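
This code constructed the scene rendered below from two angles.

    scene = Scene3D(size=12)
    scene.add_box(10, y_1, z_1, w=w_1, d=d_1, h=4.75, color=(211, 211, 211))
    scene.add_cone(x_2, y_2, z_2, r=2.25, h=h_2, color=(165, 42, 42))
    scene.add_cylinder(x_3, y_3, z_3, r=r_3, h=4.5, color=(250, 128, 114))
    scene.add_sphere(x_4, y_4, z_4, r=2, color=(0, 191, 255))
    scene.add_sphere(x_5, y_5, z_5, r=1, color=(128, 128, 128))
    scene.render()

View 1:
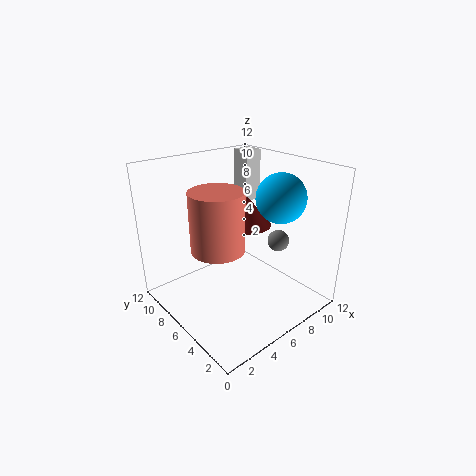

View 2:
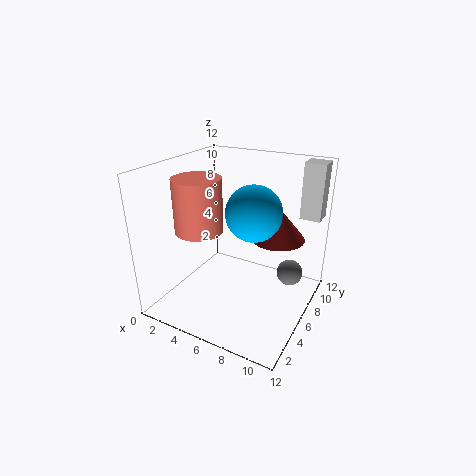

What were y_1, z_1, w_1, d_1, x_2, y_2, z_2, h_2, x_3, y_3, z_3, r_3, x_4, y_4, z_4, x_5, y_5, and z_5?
y_1 = 9.5, z_1 = 7.25, w_1 = 1.75, d_1 = 1.75, x_2 = 8.75, y_2 = 8, z_2 = 5.75, h_2 = 2.75, x_3 = 3, y_3 = 4.75, z_3 = 6.5, r_3 = 2, x_4 = 8.5, y_4 = 3.75, z_4 = 9.5, x_5 = 10.75, y_5 = 5.75, z_5 = 4.25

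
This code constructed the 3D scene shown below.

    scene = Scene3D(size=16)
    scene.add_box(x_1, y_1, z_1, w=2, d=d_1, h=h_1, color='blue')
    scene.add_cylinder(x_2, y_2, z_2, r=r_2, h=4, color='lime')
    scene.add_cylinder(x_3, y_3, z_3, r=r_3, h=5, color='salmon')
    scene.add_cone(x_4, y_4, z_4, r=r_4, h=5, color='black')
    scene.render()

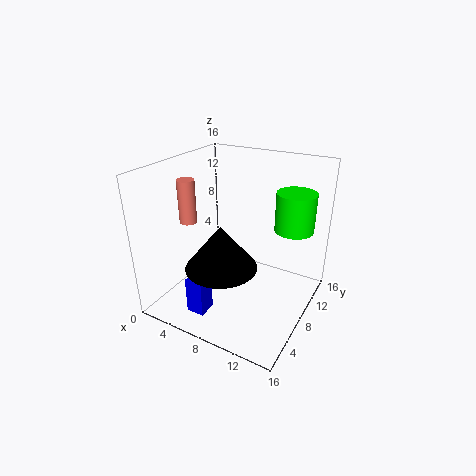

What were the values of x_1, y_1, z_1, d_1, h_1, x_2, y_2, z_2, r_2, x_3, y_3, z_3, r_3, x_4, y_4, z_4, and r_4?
x_1 = 5; y_1 = 2; z_1 = 1; d_1 = 2; h_1 = 4; x_2 = 14; y_2 = 9; z_2 = 10; r_2 = 2; x_3 = 2; y_3 = 7; z_3 = 9; r_3 = 1; x_4 = 7; y_4 = 6; z_4 = 5; r_4 = 4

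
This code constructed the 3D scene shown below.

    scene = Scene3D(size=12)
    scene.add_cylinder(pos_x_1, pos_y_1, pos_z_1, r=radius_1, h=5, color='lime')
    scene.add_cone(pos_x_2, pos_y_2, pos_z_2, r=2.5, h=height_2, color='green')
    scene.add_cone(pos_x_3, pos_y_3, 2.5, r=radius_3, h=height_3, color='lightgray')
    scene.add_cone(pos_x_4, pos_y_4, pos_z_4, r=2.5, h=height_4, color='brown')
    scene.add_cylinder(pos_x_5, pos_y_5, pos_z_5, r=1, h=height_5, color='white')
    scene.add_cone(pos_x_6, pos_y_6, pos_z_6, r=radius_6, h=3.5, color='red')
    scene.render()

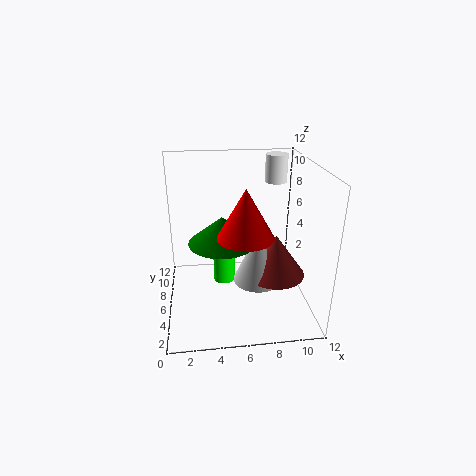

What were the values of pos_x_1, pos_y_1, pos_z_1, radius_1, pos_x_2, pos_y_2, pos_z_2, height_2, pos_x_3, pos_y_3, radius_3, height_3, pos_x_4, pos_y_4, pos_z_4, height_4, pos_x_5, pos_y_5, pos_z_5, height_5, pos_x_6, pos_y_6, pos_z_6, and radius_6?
pos_x_1 = 5; pos_y_1 = 8.5; pos_z_1 = 0.5; radius_1 = 1; pos_x_2 = 4.5; pos_y_2 = 3.5; pos_z_2 = 7; height_2 = 2; pos_x_3 = 7.5; pos_y_3 = 5; radius_3 = 2; height_3 = 4.5; pos_x_4 = 9; pos_y_4 = 5; pos_z_4 = 3; height_4 = 3.5; pos_x_5 = 10; pos_y_5 = 10; pos_z_5 = 9.5; height_5 = 2.5; pos_x_6 = 6; pos_y_6 = 2; pos_z_6 = 8; radius_6 = 2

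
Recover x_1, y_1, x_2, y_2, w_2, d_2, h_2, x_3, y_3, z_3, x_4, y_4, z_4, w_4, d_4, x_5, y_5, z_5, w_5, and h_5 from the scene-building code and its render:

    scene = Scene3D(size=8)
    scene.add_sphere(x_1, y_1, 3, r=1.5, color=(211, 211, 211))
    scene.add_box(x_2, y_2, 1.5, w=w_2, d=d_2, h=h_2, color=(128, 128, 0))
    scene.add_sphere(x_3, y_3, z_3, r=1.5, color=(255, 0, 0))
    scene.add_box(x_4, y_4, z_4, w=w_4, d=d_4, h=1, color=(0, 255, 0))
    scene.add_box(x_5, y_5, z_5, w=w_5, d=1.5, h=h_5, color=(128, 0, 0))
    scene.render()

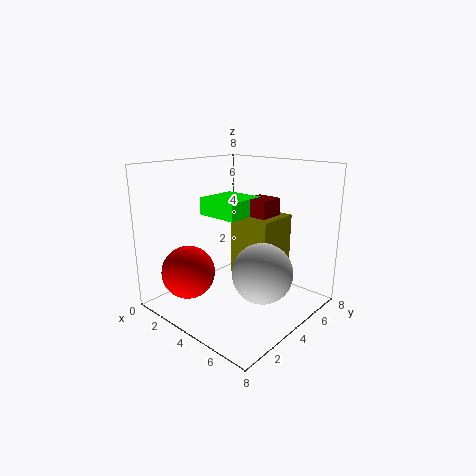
x_1 = 6.5; y_1 = 3; x_2 = 3; y_2 = 4.5; w_2 = 2.5; d_2 = 2.5; h_2 = 3.5; x_3 = 2; y_3 = 2; z_3 = 2; x_4 = 1.5; y_4 = 3.5; z_4 = 5; w_4 = 2.5; d_4 = 2.5; x_5 = 3.5; y_5 = 5; z_5 = 5; w_5 = 1.5; h_5 = 1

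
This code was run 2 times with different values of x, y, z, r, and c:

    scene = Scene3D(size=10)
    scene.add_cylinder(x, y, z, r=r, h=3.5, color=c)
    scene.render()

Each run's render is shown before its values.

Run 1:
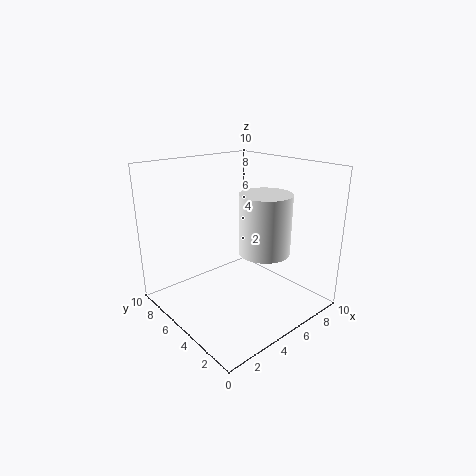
x = 4; y = 1.5; z = 5.5; r = 1.5; c = 'white'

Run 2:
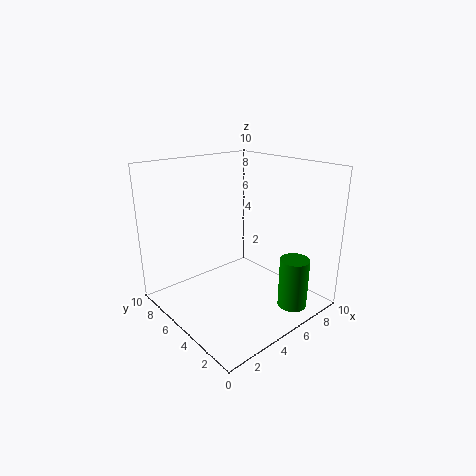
x = 7; y = 1.5; z = 0.5; r = 1; c = 'green'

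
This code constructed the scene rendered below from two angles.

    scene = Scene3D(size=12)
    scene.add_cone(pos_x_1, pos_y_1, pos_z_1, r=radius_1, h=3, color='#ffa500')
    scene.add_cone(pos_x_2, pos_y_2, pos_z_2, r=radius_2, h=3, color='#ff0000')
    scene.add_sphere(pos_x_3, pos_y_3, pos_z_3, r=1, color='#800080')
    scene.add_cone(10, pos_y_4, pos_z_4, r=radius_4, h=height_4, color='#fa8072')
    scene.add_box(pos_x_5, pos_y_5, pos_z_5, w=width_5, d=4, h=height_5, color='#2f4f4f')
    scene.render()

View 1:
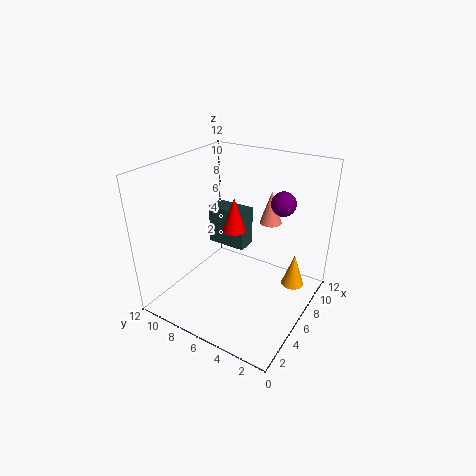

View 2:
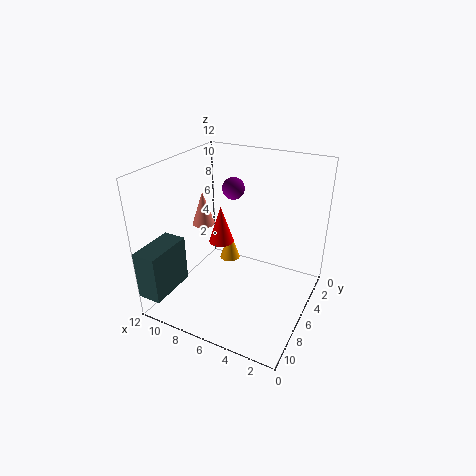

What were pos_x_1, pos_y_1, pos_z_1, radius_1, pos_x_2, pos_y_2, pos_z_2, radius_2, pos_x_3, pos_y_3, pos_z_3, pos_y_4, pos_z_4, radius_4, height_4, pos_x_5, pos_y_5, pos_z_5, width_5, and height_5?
pos_x_1 = 9; pos_y_1 = 2; pos_z_1 = 1; radius_1 = 1; pos_x_2 = 7; pos_y_2 = 7; pos_z_2 = 6; radius_2 = 1; pos_x_3 = 8; pos_y_3 = 3; pos_z_3 = 9; pos_y_4 = 5; pos_z_4 = 6; radius_4 = 1; height_4 = 3; pos_x_5 = 10; pos_y_5 = 8; pos_z_5 = 2; width_5 = 2; height_5 = 4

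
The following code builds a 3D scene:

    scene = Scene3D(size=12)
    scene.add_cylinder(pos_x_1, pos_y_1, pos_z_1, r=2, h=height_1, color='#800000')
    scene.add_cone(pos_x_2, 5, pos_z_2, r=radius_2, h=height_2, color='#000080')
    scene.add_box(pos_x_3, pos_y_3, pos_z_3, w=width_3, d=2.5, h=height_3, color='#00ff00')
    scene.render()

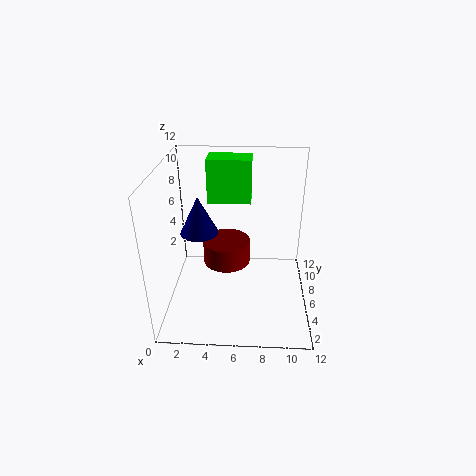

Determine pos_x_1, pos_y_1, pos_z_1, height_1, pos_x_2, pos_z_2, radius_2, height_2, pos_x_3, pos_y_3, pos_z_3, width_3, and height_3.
pos_x_1 = 5
pos_y_1 = 6.5
pos_z_1 = 3.5
height_1 = 2
pos_x_2 = 3
pos_z_2 = 7
radius_2 = 1.5
height_2 = 3
pos_x_3 = 3
pos_y_3 = 9.5
pos_z_3 = 7.5
width_3 = 4
height_3 = 4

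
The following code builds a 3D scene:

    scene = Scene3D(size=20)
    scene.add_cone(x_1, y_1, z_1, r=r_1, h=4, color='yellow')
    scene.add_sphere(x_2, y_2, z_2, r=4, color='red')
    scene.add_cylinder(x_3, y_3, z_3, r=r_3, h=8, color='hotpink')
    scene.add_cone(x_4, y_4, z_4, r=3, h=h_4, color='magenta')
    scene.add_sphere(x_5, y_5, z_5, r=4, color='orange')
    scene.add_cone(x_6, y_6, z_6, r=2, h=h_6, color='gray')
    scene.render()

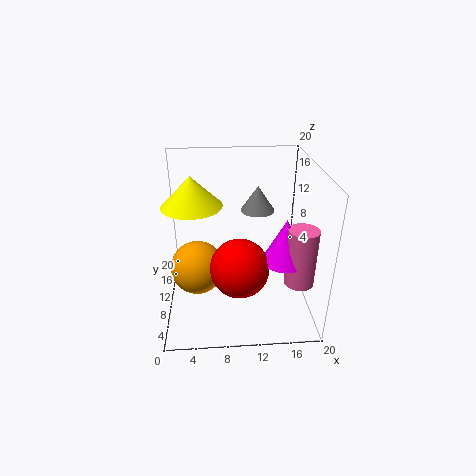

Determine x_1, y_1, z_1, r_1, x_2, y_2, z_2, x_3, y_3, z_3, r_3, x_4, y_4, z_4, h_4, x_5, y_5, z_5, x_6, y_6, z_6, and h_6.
x_1 = 4, y_1 = 10, z_1 = 15, r_1 = 4, x_2 = 10, y_2 = 7, z_2 = 7, x_3 = 18, y_3 = 6, z_3 = 5, r_3 = 2, x_4 = 16, y_4 = 7, z_4 = 8, h_4 = 6, x_5 = 4, y_5 = 12, z_5 = 4, x_6 = 12, y_6 = 6, z_6 = 16, h_6 = 3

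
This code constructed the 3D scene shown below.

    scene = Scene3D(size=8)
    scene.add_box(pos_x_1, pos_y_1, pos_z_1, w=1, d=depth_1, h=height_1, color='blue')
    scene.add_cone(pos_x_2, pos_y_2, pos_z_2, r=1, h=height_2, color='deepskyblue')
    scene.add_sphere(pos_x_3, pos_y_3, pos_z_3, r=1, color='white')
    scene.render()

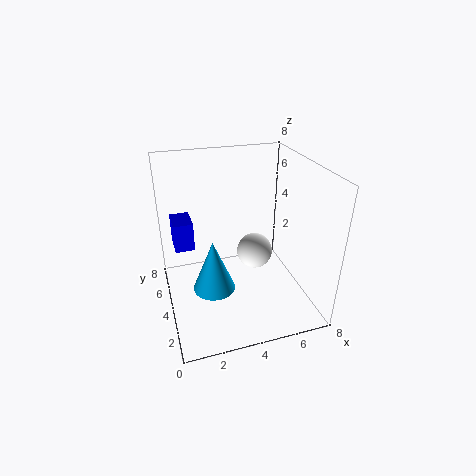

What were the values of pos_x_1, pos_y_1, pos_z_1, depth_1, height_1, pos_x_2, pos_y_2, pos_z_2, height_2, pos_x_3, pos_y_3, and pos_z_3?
pos_x_1 = 0.5; pos_y_1 = 3.5; pos_z_1 = 4; depth_1 = 1.5; height_1 = 1.5; pos_x_2 = 2; pos_y_2 = 1.5; pos_z_2 = 3; height_2 = 2.5; pos_x_3 = 5; pos_y_3 = 4; pos_z_3 = 3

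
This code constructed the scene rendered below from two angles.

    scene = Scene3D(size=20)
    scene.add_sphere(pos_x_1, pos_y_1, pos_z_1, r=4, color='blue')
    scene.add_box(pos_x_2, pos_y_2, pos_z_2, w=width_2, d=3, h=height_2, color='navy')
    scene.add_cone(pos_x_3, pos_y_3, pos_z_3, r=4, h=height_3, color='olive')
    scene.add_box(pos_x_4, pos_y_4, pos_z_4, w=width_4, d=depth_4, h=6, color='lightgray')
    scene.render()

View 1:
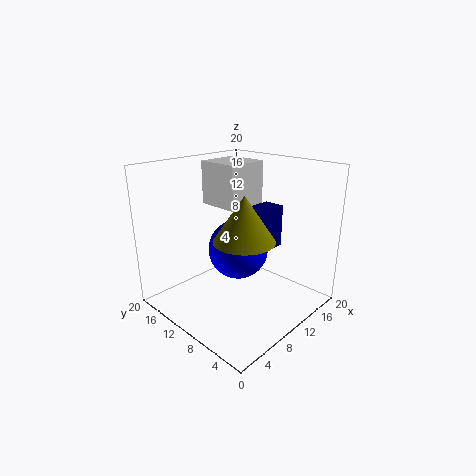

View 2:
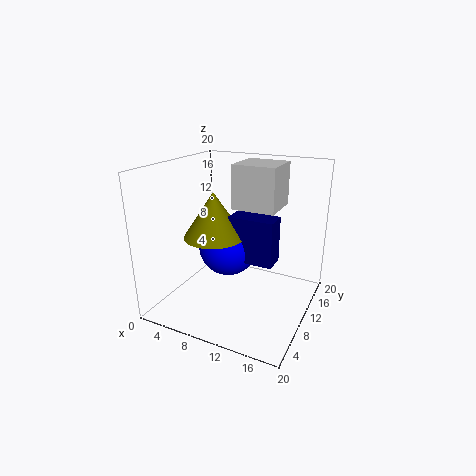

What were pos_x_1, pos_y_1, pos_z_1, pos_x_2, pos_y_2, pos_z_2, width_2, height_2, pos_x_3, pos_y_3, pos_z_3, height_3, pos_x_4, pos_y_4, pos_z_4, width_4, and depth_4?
pos_x_1 = 9
pos_y_1 = 9
pos_z_1 = 9
pos_x_2 = 10
pos_y_2 = 7
pos_z_2 = 8
width_2 = 6
height_2 = 6
pos_x_3 = 8
pos_y_3 = 7
pos_z_3 = 11
height_3 = 6
pos_x_4 = 9
pos_y_4 = 10
pos_z_4 = 14
width_4 = 6
depth_4 = 6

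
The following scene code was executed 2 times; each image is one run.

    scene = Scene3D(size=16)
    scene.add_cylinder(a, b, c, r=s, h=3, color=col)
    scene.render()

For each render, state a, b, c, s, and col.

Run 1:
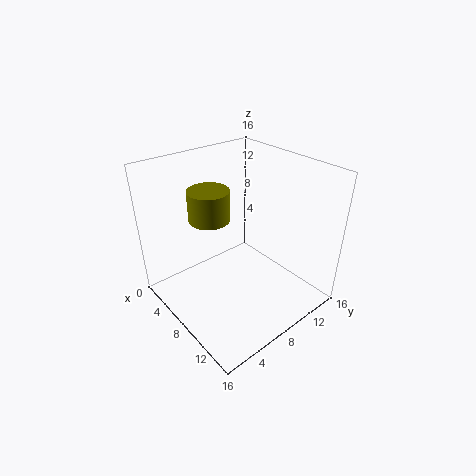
a = 8.5; b = 4; c = 12; s = 2; col = 'olive'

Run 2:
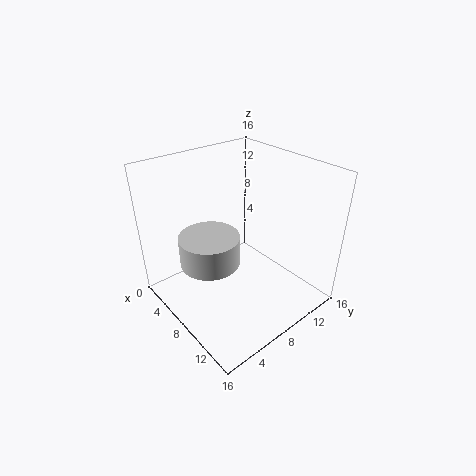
a = 9; b = 3.5; c = 7.5; s = 3; col = 'lightgray'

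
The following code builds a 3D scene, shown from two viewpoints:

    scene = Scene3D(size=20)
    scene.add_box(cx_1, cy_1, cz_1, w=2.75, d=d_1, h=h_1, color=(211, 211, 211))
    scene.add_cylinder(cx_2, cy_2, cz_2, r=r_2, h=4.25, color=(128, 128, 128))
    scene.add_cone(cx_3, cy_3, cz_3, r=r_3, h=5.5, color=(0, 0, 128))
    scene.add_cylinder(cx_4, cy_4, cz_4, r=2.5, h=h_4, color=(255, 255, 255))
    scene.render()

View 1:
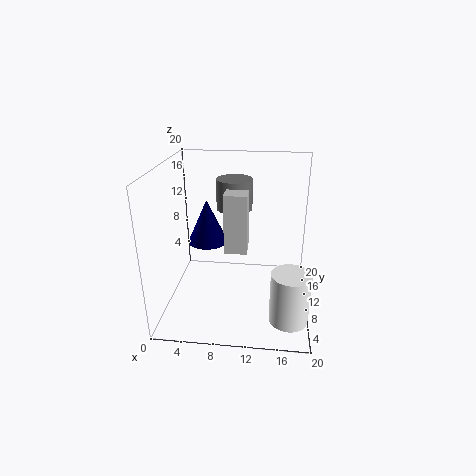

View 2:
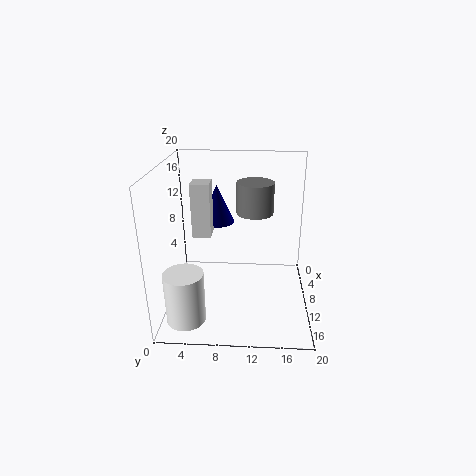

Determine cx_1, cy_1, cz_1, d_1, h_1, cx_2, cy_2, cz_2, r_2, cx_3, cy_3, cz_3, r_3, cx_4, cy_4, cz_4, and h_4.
cx_1 = 9
cy_1 = 4
cz_1 = 10.75
d_1 = 2.5
h_1 = 7.25
cx_2 = 9.25
cy_2 = 12.25
cz_2 = 13.5
r_2 = 2.5
cx_3 = 6.5
cy_3 = 6.75
cz_3 = 11
r_3 = 2.5
cx_4 = 17.25
cy_4 = 3.75
cz_4 = 1.75
h_4 = 6.75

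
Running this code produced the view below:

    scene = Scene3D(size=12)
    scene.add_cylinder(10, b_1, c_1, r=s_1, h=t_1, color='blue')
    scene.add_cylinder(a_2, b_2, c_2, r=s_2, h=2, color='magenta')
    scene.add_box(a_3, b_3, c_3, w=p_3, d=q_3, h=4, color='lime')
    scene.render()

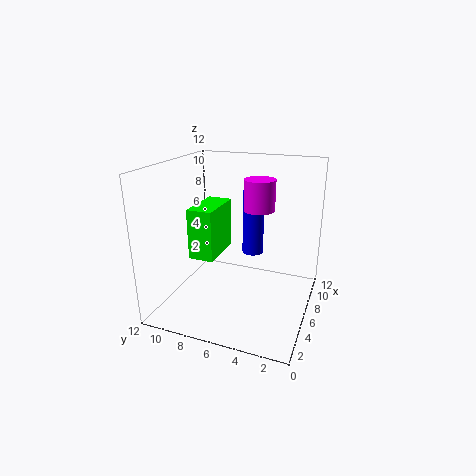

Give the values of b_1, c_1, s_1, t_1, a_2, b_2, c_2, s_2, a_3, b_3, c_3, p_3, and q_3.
b_1 = 6
c_1 = 3
s_1 = 1
t_1 = 6
a_2 = 2
b_2 = 3
c_2 = 10
s_2 = 1
a_3 = 3
b_3 = 7
c_3 = 5
p_3 = 4
q_3 = 2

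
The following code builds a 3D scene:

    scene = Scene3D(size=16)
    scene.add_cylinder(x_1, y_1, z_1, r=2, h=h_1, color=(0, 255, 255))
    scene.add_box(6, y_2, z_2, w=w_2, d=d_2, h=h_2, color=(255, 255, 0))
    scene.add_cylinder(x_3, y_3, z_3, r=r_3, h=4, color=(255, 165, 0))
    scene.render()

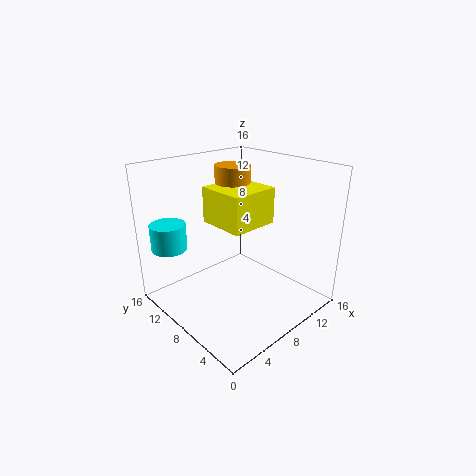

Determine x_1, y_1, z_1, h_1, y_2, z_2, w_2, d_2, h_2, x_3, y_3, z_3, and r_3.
x_1 = 2.5, y_1 = 13.5, z_1 = 6.5, h_1 = 3, y_2 = 6, z_2 = 9.5, w_2 = 5.5, d_2 = 5.5, h_2 = 4, x_3 = 9.5, y_3 = 10.5, z_3 = 11.5, r_3 = 2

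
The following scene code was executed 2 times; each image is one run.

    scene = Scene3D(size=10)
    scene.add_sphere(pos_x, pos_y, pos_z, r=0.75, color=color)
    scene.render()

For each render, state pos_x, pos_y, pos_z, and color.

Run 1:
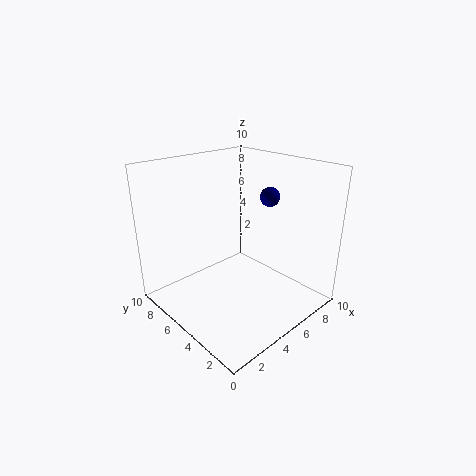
pos_x = 8.75, pos_y = 5.5, pos_z = 7, color = 'navy'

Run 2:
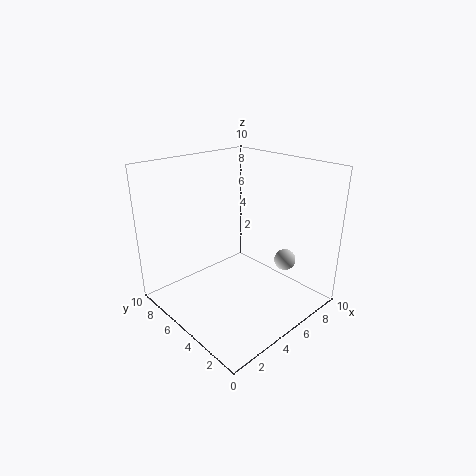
pos_x = 7.5, pos_y = 2.75, pos_z = 3.25, color = 'lightgray'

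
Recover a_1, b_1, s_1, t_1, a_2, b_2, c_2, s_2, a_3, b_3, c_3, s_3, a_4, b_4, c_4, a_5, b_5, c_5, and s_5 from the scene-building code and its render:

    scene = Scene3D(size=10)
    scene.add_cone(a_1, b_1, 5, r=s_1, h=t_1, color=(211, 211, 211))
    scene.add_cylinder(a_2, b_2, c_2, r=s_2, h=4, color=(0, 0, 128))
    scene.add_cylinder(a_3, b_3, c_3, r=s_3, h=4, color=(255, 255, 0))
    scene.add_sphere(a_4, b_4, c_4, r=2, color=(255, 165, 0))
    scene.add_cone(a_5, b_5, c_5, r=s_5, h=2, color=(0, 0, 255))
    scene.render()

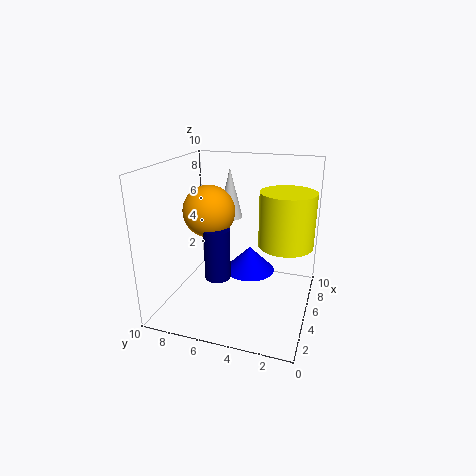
a_1 = 9; b_1 = 7; s_1 = 1; t_1 = 4; a_2 = 6; b_2 = 7; c_2 = 1; s_2 = 1; a_3 = 7; b_3 = 2; c_3 = 4; s_3 = 2; a_4 = 7; b_4 = 8; c_4 = 6; a_5 = 8; b_5 = 5; c_5 = 1; s_5 = 2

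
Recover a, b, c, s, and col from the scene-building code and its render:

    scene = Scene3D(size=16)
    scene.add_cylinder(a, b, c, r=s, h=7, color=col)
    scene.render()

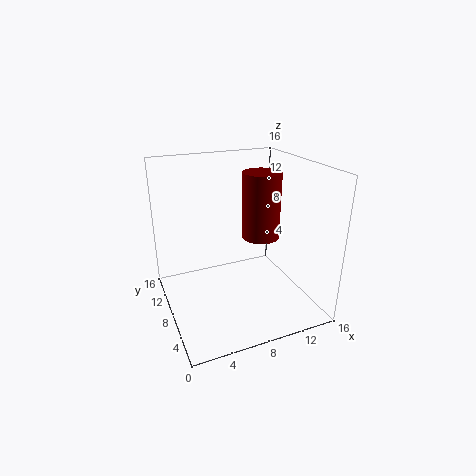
a = 10
b = 6.5
c = 8.5
s = 2
col = 'maroon'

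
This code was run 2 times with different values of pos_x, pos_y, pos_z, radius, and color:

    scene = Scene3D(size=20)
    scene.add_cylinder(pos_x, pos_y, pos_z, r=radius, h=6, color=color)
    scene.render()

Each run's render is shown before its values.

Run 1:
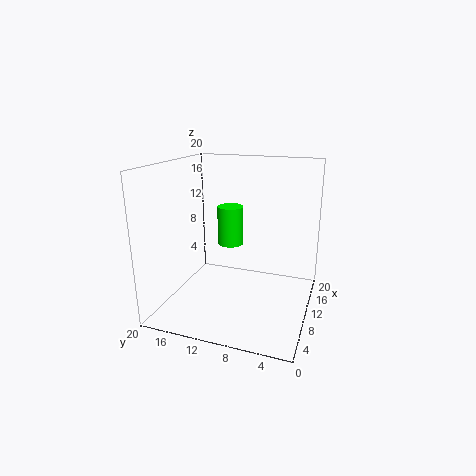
pos_x = 15, pos_y = 13, pos_z = 7, radius = 2, color = 'lime'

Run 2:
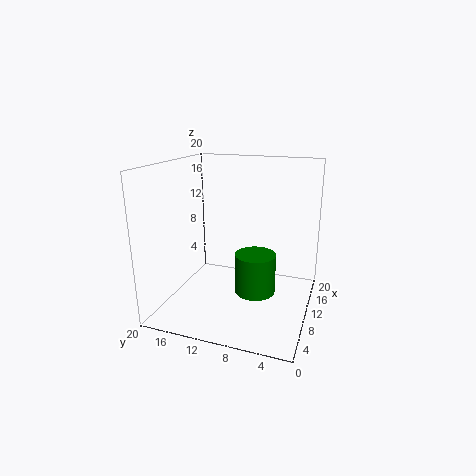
pos_x = 12, pos_y = 8, pos_z = 1, radius = 3, color = 'green'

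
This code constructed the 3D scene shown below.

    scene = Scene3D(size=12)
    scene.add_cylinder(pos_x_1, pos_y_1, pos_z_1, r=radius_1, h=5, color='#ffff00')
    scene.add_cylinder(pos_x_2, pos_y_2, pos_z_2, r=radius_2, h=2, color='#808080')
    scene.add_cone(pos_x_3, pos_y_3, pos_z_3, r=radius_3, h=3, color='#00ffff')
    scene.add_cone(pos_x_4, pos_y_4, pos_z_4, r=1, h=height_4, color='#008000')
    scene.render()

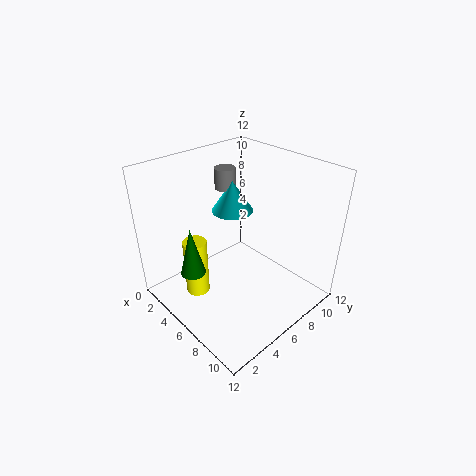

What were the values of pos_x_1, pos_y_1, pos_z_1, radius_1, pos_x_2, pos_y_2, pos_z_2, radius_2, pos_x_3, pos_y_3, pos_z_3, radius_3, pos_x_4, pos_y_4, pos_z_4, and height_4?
pos_x_1 = 4
pos_y_1 = 3
pos_z_1 = 1
radius_1 = 1
pos_x_2 = 1
pos_y_2 = 9
pos_z_2 = 8
radius_2 = 1
pos_x_3 = 2
pos_y_3 = 9
pos_z_3 = 6
radius_3 = 2
pos_x_4 = 5
pos_y_4 = 2
pos_z_4 = 4
height_4 = 4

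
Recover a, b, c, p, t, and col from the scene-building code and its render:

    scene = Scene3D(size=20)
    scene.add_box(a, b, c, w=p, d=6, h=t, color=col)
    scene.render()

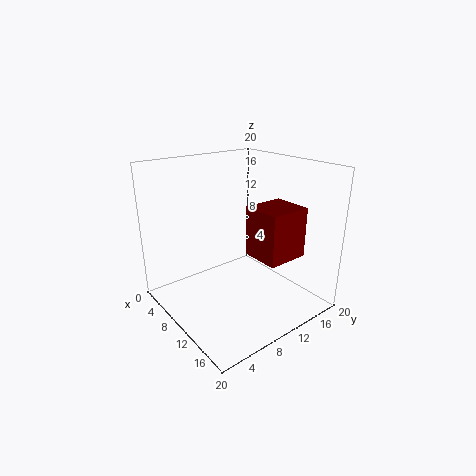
a = 10.5, b = 11, c = 7.5, p = 5.5, t = 7, col = 'maroon'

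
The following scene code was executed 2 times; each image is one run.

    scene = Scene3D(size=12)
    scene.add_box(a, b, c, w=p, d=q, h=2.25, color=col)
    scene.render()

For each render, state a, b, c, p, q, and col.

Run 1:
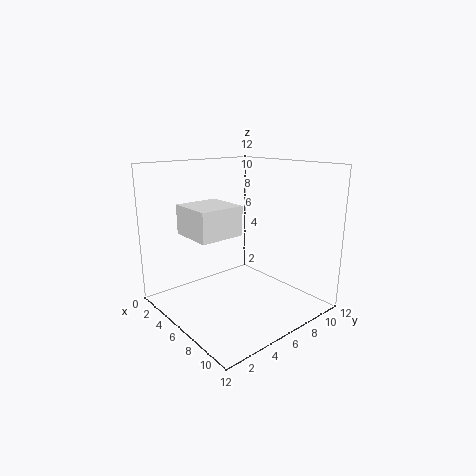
a = 4.5; b = 1.25; c = 7; p = 3.5; q = 3.5; col = 'white'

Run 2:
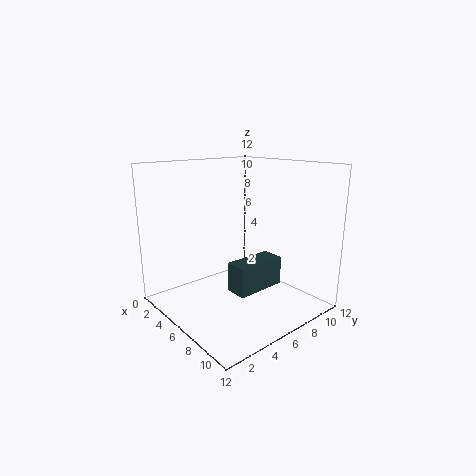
a = 7.75; b = 3.5; c = 2.75; p = 1.75; q = 4; col = 'darkslategray'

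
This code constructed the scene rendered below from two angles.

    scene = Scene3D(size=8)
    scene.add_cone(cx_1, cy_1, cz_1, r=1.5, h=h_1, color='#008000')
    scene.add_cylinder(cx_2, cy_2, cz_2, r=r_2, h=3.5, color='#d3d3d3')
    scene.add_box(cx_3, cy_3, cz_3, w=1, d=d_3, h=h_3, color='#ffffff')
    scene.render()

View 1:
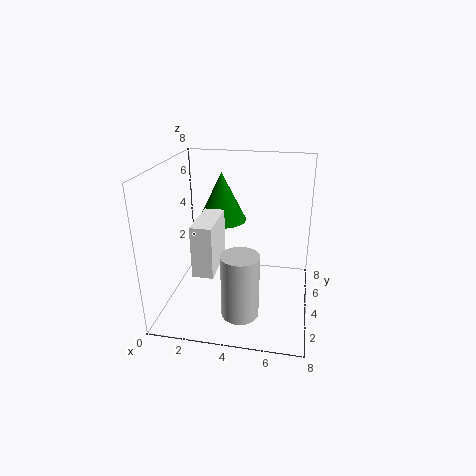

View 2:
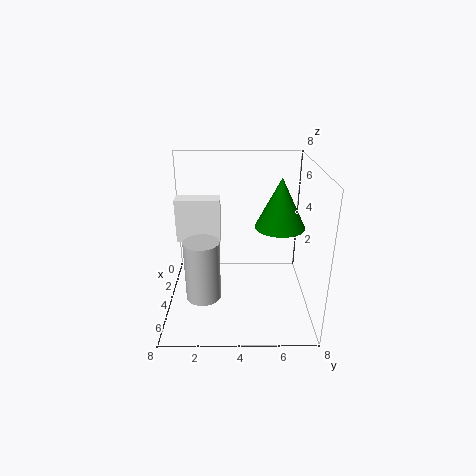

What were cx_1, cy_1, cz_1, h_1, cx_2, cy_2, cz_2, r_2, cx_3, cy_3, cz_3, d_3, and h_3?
cx_1 = 2.5, cy_1 = 6.5, cz_1 = 4, h_1 = 3, cx_2 = 4.5, cy_2 = 2, cz_2 = 0.5, r_2 = 1, cx_3 = 2.5, cy_3 = 0.5, cz_3 = 3.5, d_3 = 2.5, h_3 = 2.5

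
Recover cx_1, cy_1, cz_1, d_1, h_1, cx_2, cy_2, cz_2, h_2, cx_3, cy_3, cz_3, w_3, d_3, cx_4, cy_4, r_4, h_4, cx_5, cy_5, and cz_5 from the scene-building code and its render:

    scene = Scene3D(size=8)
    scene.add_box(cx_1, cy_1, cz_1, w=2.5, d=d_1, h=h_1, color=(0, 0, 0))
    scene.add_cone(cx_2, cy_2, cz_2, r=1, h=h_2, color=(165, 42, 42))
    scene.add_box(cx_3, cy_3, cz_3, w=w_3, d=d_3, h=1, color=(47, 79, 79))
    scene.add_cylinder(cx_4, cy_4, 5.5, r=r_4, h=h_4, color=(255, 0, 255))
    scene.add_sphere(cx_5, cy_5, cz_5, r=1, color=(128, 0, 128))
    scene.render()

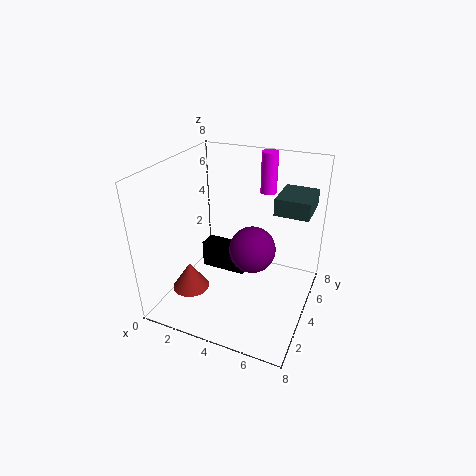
cx_1 = 2; cy_1 = 3.5; cz_1 = 2; d_1 = 1; h_1 = 1.5; cx_2 = 2; cy_2 = 2; cz_2 = 1.5; h_2 = 1.5; cx_3 = 5.5; cy_3 = 5.5; cz_3 = 5; w_3 = 2; d_3 = 2.5; cx_4 = 4.5; cy_4 = 7.5; r_4 = 0.5; h_4 = 2.5; cx_5 = 6; cy_5 = 1; cz_5 = 5.5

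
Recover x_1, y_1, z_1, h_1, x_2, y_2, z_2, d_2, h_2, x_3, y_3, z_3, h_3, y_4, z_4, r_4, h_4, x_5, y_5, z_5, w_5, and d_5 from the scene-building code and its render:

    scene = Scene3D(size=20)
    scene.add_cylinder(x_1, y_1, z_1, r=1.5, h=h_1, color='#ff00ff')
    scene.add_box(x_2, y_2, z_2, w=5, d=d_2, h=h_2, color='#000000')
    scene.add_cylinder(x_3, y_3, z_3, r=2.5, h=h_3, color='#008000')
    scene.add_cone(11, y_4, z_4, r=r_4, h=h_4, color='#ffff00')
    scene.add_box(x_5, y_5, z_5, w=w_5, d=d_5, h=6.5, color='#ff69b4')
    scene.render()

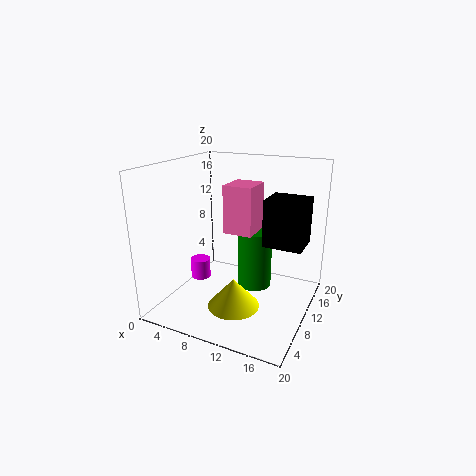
x_1 = 3
y_1 = 11
z_1 = 2
h_1 = 3
x_2 = 14.5
y_2 = 7.5
z_2 = 10.5
d_2 = 4.5
h_2 = 6
x_3 = 11.5
y_3 = 12.5
z_3 = 2
h_3 = 8.5
y_4 = 6.5
z_4 = 1.5
r_4 = 3.5
h_4 = 4
x_5 = 8.5
y_5 = 8.5
z_5 = 11
w_5 = 4
d_5 = 4.5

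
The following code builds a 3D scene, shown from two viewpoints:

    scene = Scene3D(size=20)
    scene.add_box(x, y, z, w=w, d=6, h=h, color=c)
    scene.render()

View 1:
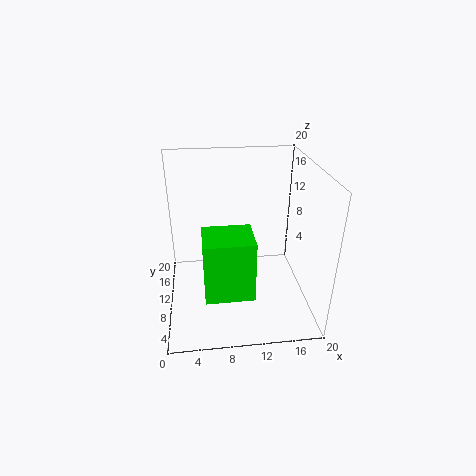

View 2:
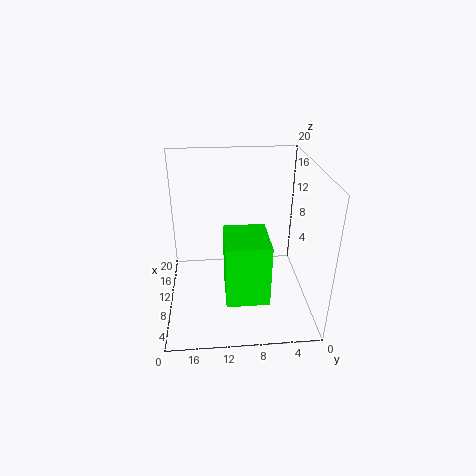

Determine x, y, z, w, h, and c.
x = 5
y = 6
z = 2
w = 7
h = 9
c = 'lime'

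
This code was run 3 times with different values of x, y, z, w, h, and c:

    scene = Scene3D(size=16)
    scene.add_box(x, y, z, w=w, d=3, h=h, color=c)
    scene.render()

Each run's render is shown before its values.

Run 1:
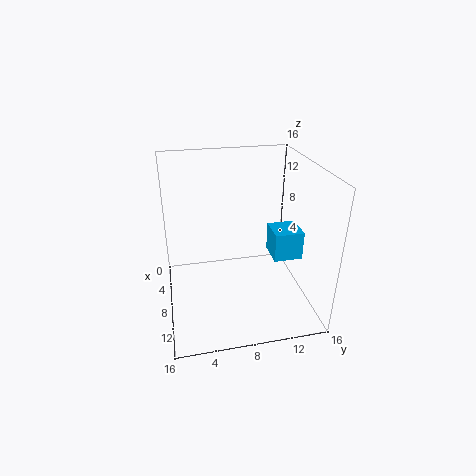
x = 9
y = 11
z = 7
w = 3
h = 3
c = 'deepskyblue'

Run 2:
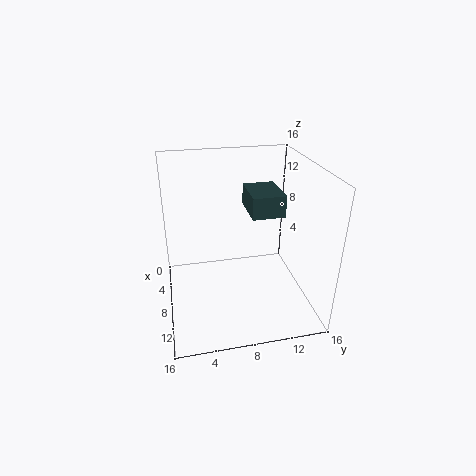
x = 10
y = 8
z = 13
w = 4
h = 2
c = 'darkslategray'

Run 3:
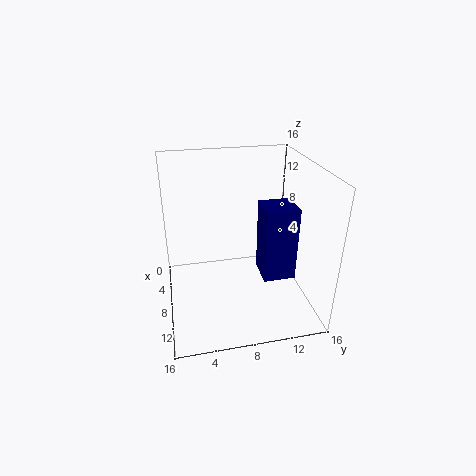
x = 12
y = 9
z = 7
w = 3
h = 7
c = 'navy'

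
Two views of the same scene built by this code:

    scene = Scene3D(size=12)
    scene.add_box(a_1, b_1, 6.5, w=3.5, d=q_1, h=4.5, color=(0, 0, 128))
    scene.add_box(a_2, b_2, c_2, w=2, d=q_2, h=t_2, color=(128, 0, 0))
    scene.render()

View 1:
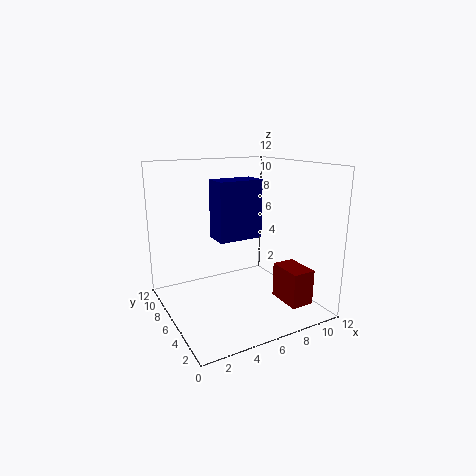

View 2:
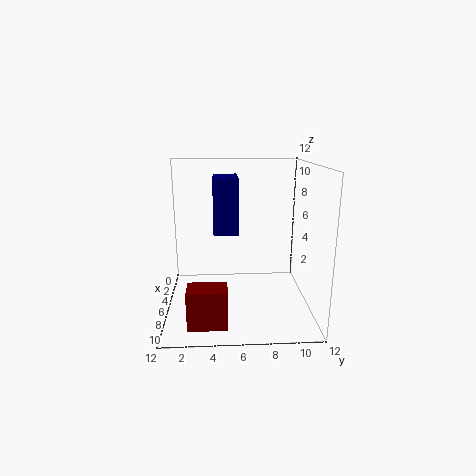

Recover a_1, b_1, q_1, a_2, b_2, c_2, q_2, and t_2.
a_1 = 3.5; b_1 = 4; q_1 = 2; a_2 = 9; b_2 = 2; c_2 = 0.5; q_2 = 3; t_2 = 3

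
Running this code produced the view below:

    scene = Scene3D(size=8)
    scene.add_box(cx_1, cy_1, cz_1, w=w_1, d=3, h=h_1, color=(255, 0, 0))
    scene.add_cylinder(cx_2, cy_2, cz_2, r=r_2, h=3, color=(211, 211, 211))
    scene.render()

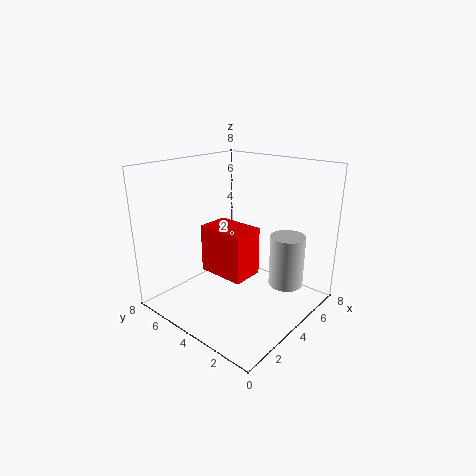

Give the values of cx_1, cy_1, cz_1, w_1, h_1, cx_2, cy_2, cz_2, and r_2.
cx_1 = 4
cy_1 = 4
cz_1 = 1
w_1 = 2
h_1 = 3
cx_2 = 6
cy_2 = 2
cz_2 = 1
r_2 = 1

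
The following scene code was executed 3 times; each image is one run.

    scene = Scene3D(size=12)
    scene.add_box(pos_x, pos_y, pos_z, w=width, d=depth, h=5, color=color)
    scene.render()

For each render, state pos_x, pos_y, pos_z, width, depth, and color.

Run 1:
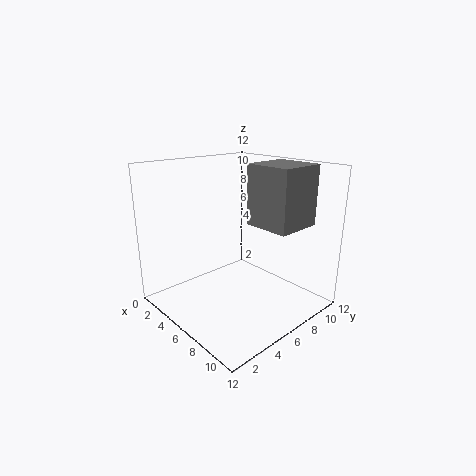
pos_x = 6; pos_y = 7; pos_z = 7; width = 4; depth = 4; color = 'gray'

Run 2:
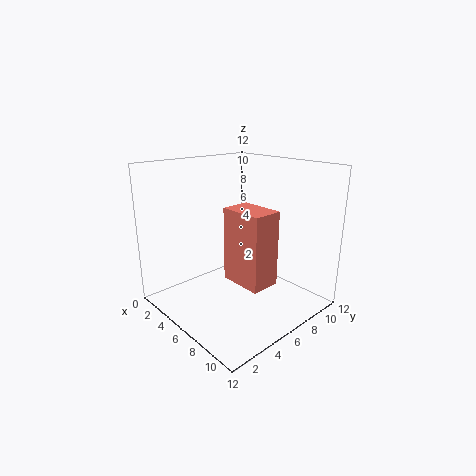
pos_x = 9; pos_y = 2; pos_z = 5; width = 3; depth = 2; color = 'salmon'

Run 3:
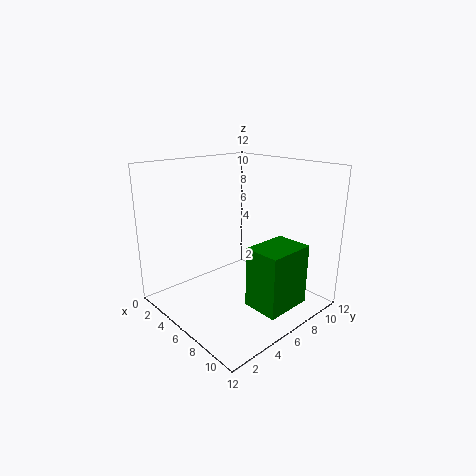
pos_x = 8; pos_y = 5; pos_z = 1; width = 3; depth = 4; color = 'green'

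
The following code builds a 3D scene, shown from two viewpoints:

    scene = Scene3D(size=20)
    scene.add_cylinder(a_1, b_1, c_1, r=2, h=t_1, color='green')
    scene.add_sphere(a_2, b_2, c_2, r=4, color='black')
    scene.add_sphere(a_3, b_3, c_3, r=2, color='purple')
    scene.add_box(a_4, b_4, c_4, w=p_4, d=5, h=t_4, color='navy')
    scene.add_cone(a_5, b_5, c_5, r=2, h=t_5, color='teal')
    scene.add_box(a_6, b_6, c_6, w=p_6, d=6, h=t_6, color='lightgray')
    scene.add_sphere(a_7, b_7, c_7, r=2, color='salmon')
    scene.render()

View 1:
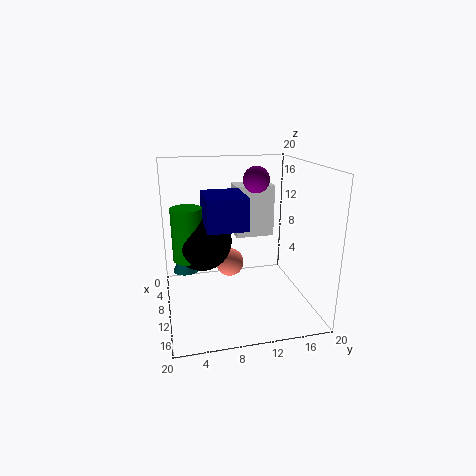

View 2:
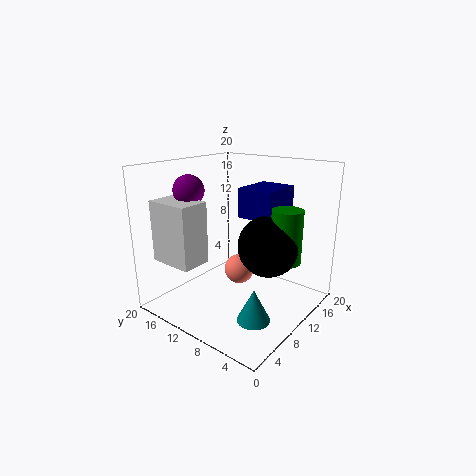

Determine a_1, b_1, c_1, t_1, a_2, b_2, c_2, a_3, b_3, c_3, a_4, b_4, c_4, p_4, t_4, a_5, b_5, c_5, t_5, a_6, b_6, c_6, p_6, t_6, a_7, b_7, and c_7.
a_1 = 11
b_1 = 3
c_1 = 8
t_1 = 7
a_2 = 10
b_2 = 5
c_2 = 10
a_3 = 5
b_3 = 14
c_3 = 17
a_4 = 10
b_4 = 5
c_4 = 13
p_4 = 6
t_4 = 4
a_5 = 4
b_5 = 3
c_5 = 3
t_5 = 4
a_6 = 1
b_6 = 11
c_6 = 8
p_6 = 4
t_6 = 8
a_7 = 9
b_7 = 9
c_7 = 6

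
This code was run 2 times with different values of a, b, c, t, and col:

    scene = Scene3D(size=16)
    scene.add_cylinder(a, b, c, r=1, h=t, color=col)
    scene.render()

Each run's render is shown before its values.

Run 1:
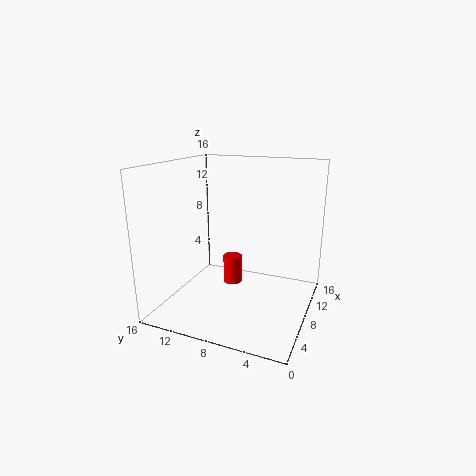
a = 6.5
b = 8
c = 3.5
t = 3
col = 'red'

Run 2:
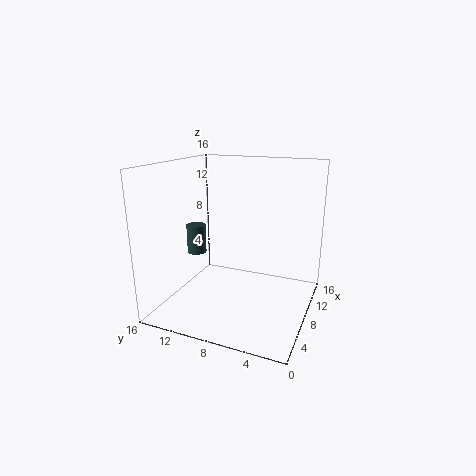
a = 5
b = 11.5
c = 7
t = 3
col = 'darkslategray'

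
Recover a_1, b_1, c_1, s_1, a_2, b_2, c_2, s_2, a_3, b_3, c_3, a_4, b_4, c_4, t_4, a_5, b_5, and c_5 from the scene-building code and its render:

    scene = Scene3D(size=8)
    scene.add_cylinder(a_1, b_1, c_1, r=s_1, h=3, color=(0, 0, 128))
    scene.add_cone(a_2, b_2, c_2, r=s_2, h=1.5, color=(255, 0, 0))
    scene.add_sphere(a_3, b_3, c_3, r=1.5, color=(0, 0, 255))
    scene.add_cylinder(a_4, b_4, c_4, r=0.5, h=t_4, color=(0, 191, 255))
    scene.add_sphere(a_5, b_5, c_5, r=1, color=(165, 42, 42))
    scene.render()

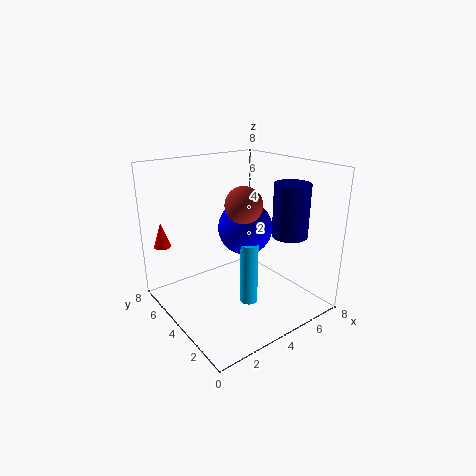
a_1 = 6.5; b_1 = 2.5; c_1 = 4; s_1 = 1; a_2 = 1; b_2 = 7.5; c_2 = 3; s_2 = 0.5; a_3 = 4.5; b_3 = 4; c_3 = 4.5; a_4 = 4; b_4 = 3; c_4 = 0.5; t_4 = 3.5; a_5 = 4; b_5 = 3.5; c_5 = 6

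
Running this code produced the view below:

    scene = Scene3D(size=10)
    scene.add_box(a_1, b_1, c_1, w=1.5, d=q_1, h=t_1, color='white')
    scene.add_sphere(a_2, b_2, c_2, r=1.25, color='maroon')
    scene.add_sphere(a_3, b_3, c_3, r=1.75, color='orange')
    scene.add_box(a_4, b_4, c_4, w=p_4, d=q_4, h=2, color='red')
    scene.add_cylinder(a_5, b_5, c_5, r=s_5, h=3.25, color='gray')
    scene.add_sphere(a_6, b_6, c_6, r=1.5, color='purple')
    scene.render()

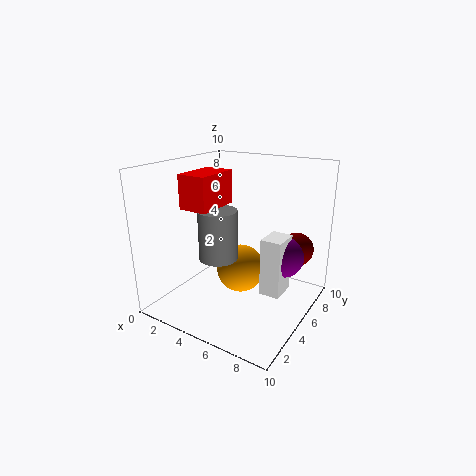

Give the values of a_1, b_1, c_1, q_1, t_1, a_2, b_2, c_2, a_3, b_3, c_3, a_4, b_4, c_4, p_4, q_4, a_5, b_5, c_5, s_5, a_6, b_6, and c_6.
a_1 = 6.5; b_1 = 5.5; c_1 = 0.75; q_1 = 2; t_1 = 4.25; a_2 = 8; b_2 = 8.5; c_2 = 3.5; a_3 = 4.75; b_3 = 5.75; c_3 = 2.25; a_4 = 3.75; b_4 = 0.75; c_4 = 8; p_4 = 1.75; q_4 = 2.75; a_5 = 4.75; b_5 = 3; c_5 = 4.25; s_5 = 1.25; a_6 = 7.5; b_6 = 7.25; c_6 = 3.25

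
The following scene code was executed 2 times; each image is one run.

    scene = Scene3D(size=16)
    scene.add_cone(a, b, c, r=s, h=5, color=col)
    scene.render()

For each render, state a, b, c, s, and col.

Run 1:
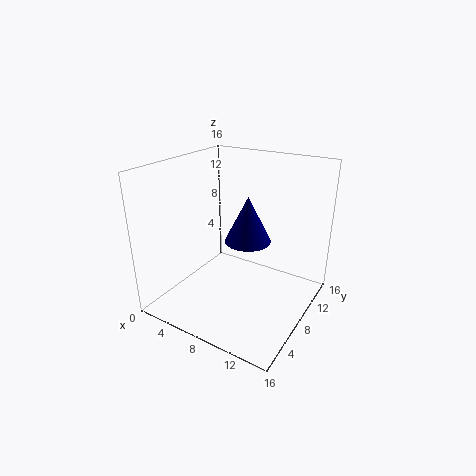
a = 9.25
b = 8
c = 8
s = 2.5
col = 'navy'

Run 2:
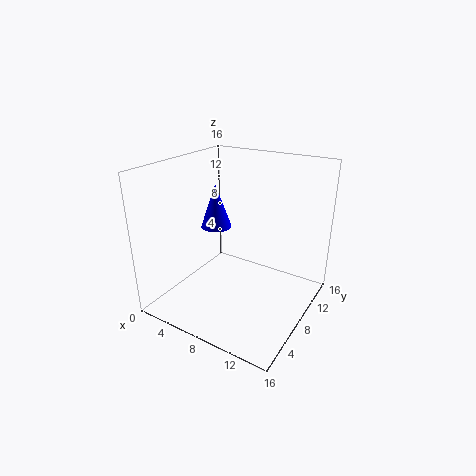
a = 4.75
b = 8.5
c = 8.5
s = 1.75
col = 'blue'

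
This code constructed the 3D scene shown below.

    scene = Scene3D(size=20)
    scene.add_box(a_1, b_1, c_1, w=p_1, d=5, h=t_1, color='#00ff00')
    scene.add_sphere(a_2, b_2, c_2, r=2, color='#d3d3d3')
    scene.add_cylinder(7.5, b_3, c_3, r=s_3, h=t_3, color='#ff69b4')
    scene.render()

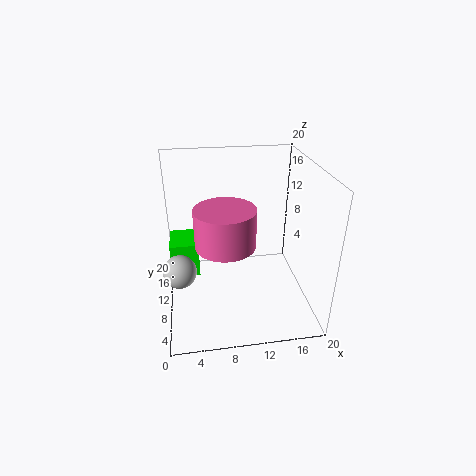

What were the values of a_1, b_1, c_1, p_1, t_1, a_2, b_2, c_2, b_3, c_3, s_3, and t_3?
a_1 = 0.5, b_1 = 10.5, c_1 = 4, p_1 = 4, t_1 = 5, a_2 = 2, b_2 = 4, c_2 = 9.5, b_3 = 3.5, c_3 = 13, s_3 = 3.5, t_3 = 4.5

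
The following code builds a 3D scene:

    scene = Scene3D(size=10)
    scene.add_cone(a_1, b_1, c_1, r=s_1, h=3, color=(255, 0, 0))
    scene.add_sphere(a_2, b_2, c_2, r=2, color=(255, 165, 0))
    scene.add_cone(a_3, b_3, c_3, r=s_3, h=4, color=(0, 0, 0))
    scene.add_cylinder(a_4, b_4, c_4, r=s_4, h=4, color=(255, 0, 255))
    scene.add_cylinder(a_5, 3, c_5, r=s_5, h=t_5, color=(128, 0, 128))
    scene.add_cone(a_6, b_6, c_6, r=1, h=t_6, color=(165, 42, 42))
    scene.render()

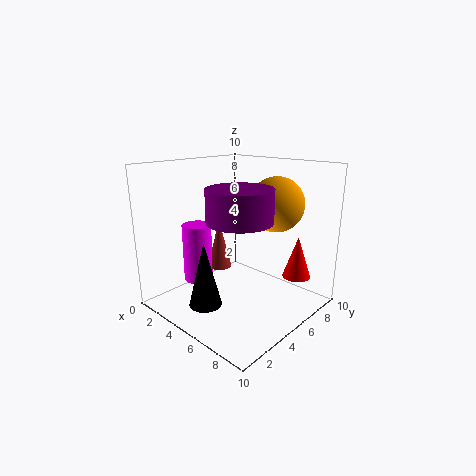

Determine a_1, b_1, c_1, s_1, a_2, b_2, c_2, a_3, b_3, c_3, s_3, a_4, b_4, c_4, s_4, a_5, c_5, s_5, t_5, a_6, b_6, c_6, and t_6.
a_1 = 8; b_1 = 8; c_1 = 2; s_1 = 1; a_2 = 6; b_2 = 8; c_2 = 7; a_3 = 6; b_3 = 1; c_3 = 2; s_3 = 1; a_4 = 3; b_4 = 3; c_4 = 2; s_4 = 1; a_5 = 7; c_5 = 7; s_5 = 2; t_5 = 2; a_6 = 1; b_6 = 7; c_6 = 1; t_6 = 4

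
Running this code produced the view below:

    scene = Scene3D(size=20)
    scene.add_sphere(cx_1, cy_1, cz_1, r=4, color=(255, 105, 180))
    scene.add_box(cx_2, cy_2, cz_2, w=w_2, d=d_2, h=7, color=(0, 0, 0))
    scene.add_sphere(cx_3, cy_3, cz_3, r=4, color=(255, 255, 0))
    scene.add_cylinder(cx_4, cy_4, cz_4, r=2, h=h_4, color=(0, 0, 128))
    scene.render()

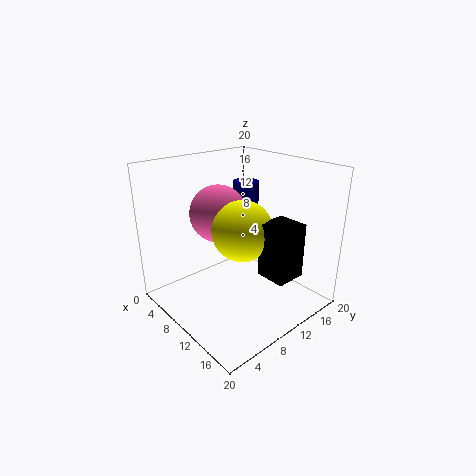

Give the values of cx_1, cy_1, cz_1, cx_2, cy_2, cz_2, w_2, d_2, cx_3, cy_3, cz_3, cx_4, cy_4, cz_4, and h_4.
cx_1 = 7; cy_1 = 9; cz_1 = 13; cx_2 = 15; cy_2 = 9; cz_2 = 7; w_2 = 4; d_2 = 4; cx_3 = 12; cy_3 = 9; cz_3 = 12; cx_4 = 5; cy_4 = 16; cz_4 = 10; h_4 = 6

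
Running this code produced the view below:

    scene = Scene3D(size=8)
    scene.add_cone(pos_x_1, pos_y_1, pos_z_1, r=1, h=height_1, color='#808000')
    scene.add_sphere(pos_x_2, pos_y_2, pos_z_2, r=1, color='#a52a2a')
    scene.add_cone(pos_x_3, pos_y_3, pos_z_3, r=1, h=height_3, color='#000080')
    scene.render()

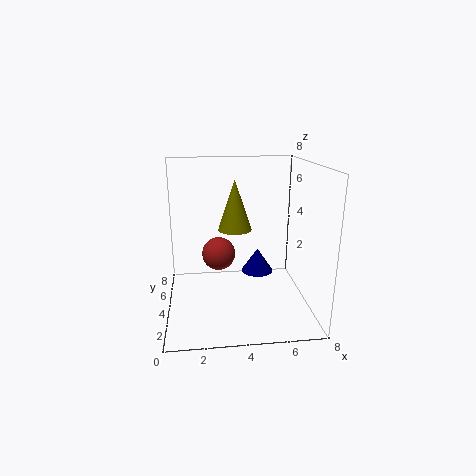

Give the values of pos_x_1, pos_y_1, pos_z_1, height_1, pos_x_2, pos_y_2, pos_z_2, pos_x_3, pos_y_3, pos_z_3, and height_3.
pos_x_1 = 4, pos_y_1 = 5.5, pos_z_1 = 4, height_1 = 3, pos_x_2 = 3, pos_y_2 = 5.5, pos_z_2 = 2.5, pos_x_3 = 5.5, pos_y_3 = 6, pos_z_3 = 1, height_3 = 1.5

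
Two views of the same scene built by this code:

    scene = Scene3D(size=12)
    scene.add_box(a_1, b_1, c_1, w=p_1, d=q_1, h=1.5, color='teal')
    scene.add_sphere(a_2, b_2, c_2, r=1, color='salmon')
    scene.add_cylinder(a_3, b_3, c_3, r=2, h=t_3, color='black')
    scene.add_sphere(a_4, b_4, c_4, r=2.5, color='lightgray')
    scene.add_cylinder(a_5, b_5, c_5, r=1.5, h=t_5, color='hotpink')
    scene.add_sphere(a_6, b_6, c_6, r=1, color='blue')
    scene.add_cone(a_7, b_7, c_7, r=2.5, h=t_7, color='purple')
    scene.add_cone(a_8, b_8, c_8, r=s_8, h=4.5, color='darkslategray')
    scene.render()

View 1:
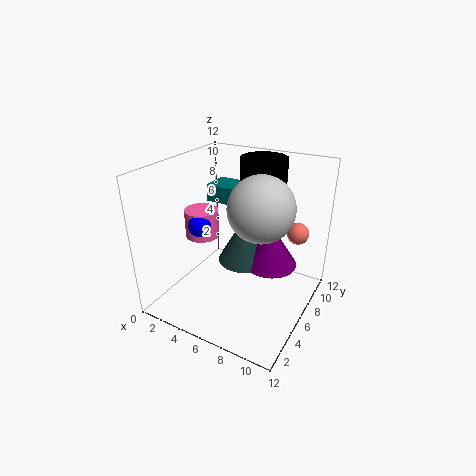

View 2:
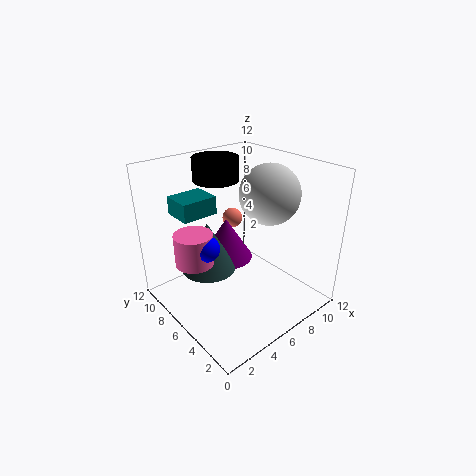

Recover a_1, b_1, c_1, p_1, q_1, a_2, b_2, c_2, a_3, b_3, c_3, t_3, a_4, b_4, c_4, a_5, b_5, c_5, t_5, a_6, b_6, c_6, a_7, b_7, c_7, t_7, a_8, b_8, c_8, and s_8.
a_1 = 2
b_1 = 7.5
c_1 = 8
p_1 = 3
q_1 = 2.5
a_2 = 9.5
b_2 = 11
c_2 = 5
a_3 = 6.5
b_3 = 9.5
c_3 = 10
t_3 = 2
a_4 = 8.5
b_4 = 5
c_4 = 9.5
a_5 = 2
b_5 = 6.5
c_5 = 5
t_5 = 2.5
a_6 = 2.5
b_6 = 5.5
c_6 = 6.5
a_7 = 7.5
b_7 = 9.5
c_7 = 2
t_7 = 4
a_8 = 5
b_8 = 9
c_8 = 2
s_8 = 2.5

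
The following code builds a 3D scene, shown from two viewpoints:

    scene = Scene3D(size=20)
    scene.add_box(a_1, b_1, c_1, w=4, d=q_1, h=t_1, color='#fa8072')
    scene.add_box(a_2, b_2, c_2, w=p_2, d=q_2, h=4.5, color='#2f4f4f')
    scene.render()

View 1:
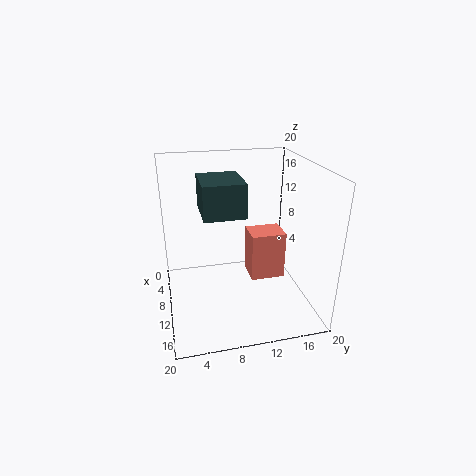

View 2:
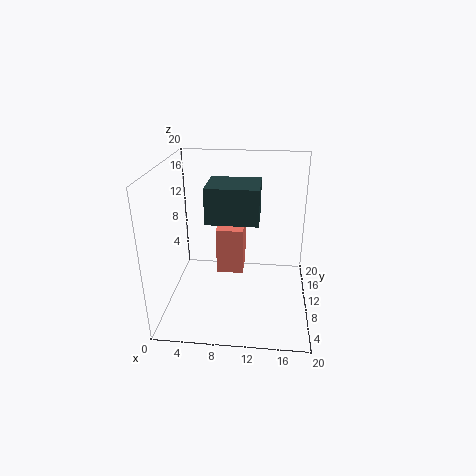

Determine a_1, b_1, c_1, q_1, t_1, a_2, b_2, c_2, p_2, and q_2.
a_1 = 6.5; b_1 = 12; c_1 = 3; q_1 = 5; t_1 = 7; a_2 = 6.5; b_2 = 5; c_2 = 14; p_2 = 6.5; q_2 = 5.5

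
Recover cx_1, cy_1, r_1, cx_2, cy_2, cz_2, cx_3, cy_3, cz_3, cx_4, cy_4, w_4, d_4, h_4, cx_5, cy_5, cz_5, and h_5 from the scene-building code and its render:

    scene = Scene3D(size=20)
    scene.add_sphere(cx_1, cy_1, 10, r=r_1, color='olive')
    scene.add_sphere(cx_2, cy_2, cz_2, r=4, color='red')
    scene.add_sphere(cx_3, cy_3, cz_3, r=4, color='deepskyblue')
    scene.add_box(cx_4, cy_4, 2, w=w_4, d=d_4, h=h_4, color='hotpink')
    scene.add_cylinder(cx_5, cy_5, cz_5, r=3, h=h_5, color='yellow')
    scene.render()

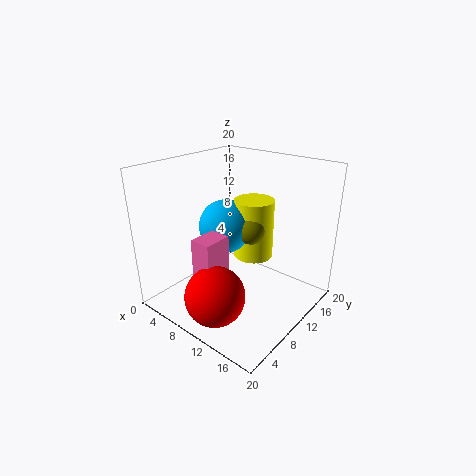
cx_1 = 10, cy_1 = 13, r_1 = 2, cx_2 = 11, cy_2 = 4, cz_2 = 4, cx_3 = 6, cy_3 = 12, cz_3 = 10, cx_4 = 7, cy_4 = 4, w_4 = 3, d_4 = 4, h_4 = 9, cx_5 = 9, cy_5 = 15, cz_5 = 5, h_5 = 9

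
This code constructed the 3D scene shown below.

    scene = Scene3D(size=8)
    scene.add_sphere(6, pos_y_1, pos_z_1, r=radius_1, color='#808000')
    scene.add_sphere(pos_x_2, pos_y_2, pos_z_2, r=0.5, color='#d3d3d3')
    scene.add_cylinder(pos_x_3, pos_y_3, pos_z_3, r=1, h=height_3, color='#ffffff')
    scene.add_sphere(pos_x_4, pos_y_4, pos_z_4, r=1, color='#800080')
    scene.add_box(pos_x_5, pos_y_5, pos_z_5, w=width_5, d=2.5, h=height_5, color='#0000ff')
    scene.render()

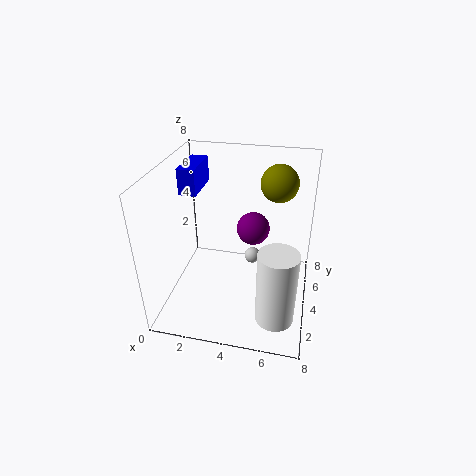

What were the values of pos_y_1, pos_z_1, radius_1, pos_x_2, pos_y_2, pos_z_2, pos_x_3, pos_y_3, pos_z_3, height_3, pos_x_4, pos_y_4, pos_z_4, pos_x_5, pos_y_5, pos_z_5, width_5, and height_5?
pos_y_1 = 5, pos_z_1 = 7, radius_1 = 1, pos_x_2 = 4.5, pos_y_2 = 6, pos_z_2 = 1.5, pos_x_3 = 6.5, pos_y_3 = 1.5, pos_z_3 = 1, height_3 = 4, pos_x_4 = 4.5, pos_y_4 = 6, pos_z_4 = 3.5, pos_x_5 = 0.5, pos_y_5 = 4.5, pos_z_5 = 6, width_5 = 1, height_5 = 1.5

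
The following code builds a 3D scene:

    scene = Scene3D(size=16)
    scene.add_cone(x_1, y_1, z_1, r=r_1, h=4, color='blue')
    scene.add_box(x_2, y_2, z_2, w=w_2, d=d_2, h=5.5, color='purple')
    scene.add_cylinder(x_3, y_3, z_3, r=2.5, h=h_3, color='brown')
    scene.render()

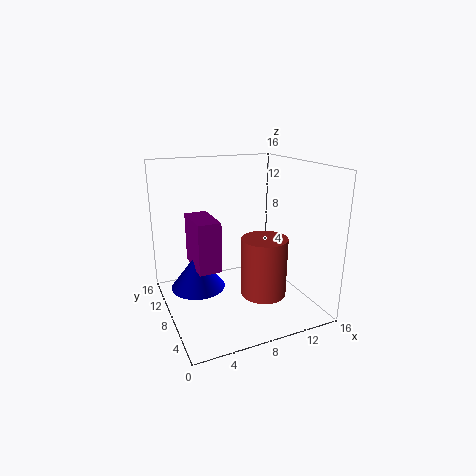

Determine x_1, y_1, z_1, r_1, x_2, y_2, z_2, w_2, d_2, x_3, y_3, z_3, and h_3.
x_1 = 3.5; y_1 = 9; z_1 = 2.5; r_1 = 3; x_2 = 3; y_2 = 6.5; z_2 = 5; w_2 = 2.5; d_2 = 5; x_3 = 10; y_3 = 5.5; z_3 = 2; h_3 = 6.5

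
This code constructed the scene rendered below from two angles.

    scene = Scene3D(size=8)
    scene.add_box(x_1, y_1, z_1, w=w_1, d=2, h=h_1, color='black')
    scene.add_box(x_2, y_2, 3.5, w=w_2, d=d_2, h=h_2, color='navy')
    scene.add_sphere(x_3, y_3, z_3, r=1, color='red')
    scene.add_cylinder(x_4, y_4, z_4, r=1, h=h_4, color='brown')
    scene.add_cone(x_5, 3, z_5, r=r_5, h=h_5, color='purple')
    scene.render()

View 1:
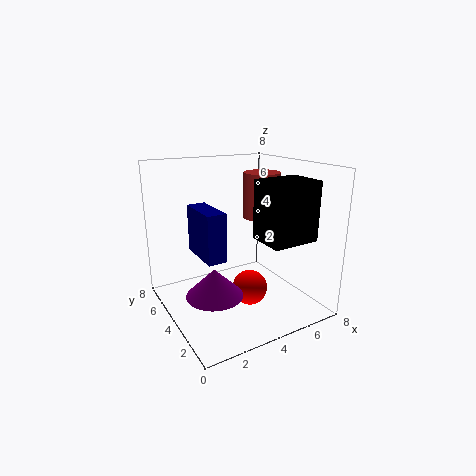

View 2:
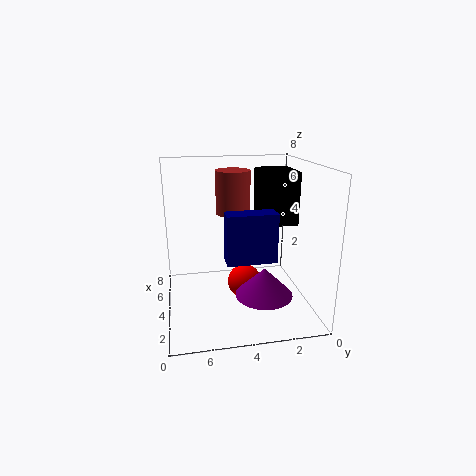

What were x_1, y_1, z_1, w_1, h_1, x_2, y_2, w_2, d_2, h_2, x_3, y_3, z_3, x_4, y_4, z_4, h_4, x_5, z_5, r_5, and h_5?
x_1 = 4
y_1 = 0.5
z_1 = 4.5
w_1 = 2.5
h_1 = 3
x_2 = 1.5
y_2 = 2.5
w_2 = 1
d_2 = 2.5
h_2 = 2.5
x_3 = 4.5
y_3 = 3.5
z_3 = 1
x_4 = 5.5
y_4 = 4
z_4 = 5
h_4 = 2.5
x_5 = 2
z_5 = 1.5
r_5 = 1.5
h_5 = 1.5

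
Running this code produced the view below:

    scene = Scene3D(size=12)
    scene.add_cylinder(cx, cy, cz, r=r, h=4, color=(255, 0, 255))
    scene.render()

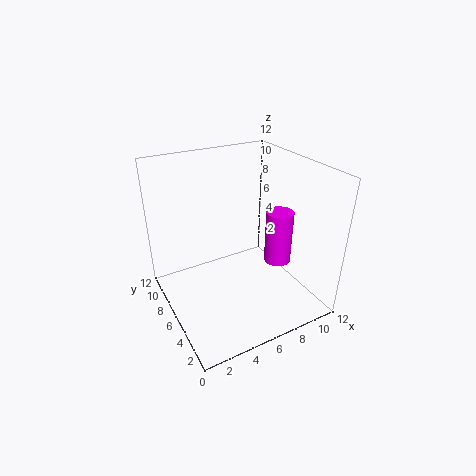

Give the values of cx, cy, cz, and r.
cx = 7.5, cy = 2.5, cz = 5.5, r = 1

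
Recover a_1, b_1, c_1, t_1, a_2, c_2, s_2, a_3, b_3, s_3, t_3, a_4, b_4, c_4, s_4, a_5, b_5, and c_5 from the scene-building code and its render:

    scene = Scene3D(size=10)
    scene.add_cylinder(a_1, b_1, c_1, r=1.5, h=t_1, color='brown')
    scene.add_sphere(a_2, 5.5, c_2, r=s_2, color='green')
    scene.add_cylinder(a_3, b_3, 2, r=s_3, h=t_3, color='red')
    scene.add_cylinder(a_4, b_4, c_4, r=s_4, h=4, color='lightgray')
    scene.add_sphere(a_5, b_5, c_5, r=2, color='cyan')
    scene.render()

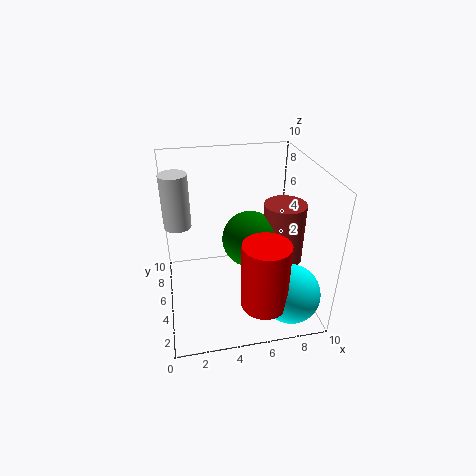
a_1 = 8.5, b_1 = 5.5, c_1 = 2.5, t_1 = 4.5, a_2 = 6, c_2 = 4.5, s_2 = 2, a_3 = 6, b_3 = 1.5, s_3 = 1.5, t_3 = 4.5, a_4 = 1, b_4 = 7.5, c_4 = 5, s_4 = 1, a_5 = 8, b_5 = 2, c_5 = 2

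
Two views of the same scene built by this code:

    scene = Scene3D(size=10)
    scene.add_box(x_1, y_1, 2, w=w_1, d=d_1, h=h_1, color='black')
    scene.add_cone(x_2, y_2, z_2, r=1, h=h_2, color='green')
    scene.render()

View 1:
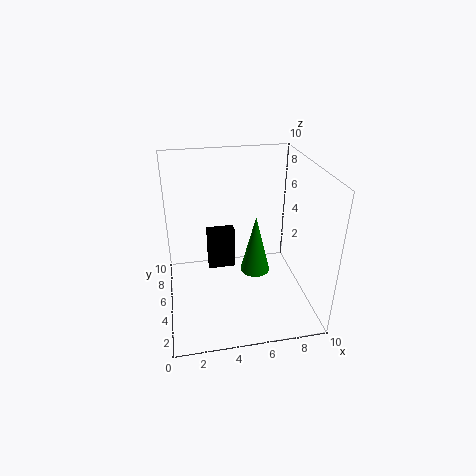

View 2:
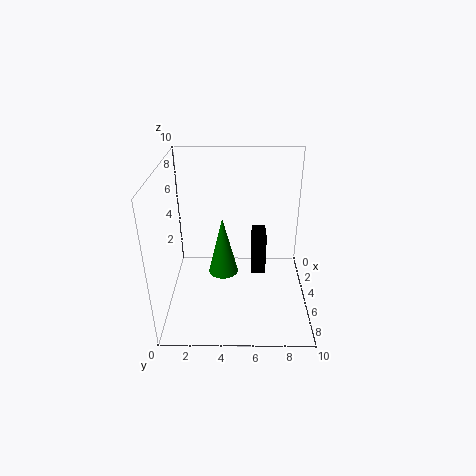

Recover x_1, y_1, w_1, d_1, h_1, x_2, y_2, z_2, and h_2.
x_1 = 3, y_1 = 6, w_1 = 2, d_1 = 1, h_1 = 3, x_2 = 6, y_2 = 4, z_2 = 3, h_2 = 4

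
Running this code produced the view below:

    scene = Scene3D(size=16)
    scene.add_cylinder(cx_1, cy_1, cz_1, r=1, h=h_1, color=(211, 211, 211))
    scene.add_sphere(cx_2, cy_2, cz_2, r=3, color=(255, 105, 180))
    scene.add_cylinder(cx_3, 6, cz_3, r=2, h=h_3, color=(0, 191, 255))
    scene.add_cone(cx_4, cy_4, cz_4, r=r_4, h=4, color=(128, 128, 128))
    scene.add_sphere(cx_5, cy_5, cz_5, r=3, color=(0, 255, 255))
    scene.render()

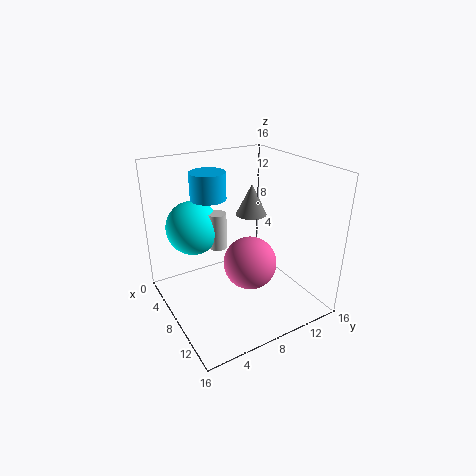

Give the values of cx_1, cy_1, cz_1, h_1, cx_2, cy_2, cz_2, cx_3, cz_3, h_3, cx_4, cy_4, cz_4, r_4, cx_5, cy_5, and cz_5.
cx_1 = 7; cy_1 = 6; cz_1 = 7; h_1 = 4; cx_2 = 9; cy_2 = 9; cz_2 = 5; cx_3 = 5; cz_3 = 12; h_3 = 3; cx_4 = 3; cy_4 = 13; cz_4 = 8; r_4 = 2; cx_5 = 5; cy_5 = 4; cz_5 = 9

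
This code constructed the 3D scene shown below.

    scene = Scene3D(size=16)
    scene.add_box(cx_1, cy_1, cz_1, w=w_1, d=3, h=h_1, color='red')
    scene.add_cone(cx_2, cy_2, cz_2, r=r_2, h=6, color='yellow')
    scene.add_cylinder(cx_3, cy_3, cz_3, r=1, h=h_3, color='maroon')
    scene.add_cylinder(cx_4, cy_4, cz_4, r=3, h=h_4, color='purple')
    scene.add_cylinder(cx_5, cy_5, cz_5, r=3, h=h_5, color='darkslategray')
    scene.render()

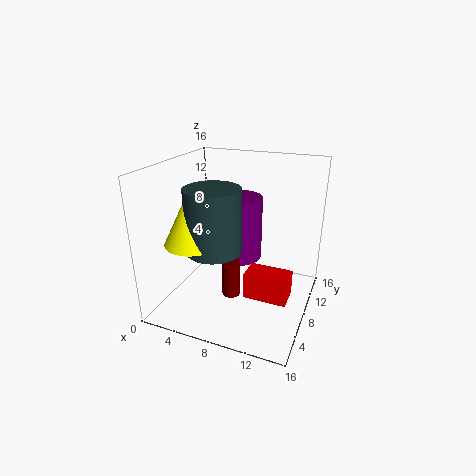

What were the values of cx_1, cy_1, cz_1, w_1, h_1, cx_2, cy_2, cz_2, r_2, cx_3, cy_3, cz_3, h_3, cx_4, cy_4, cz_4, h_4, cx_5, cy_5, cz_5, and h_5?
cx_1 = 9, cy_1 = 7, cz_1 = 1, w_1 = 5, h_1 = 3, cx_2 = 4, cy_2 = 5, cz_2 = 8, r_2 = 3, cx_3 = 8, cy_3 = 6, cz_3 = 2, h_3 = 4, cx_4 = 6, cy_4 = 13, cz_4 = 3, h_4 = 8, cx_5 = 6, cy_5 = 6, cz_5 = 7, h_5 = 7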